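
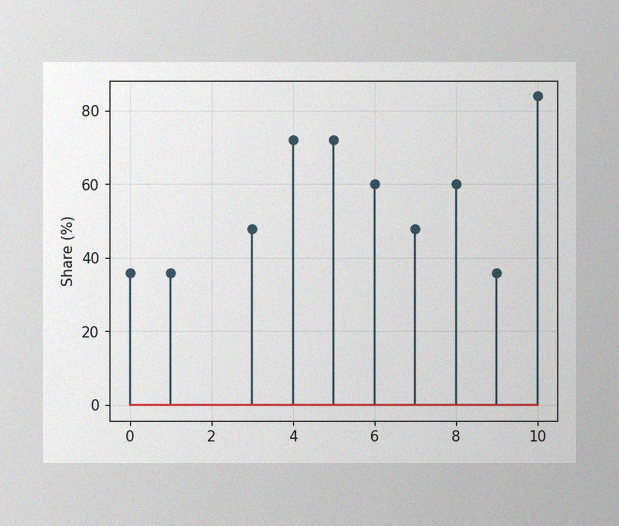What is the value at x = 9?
The image has some photo noise and uneven lighting. The stem at x=9 reaches 36%.

36%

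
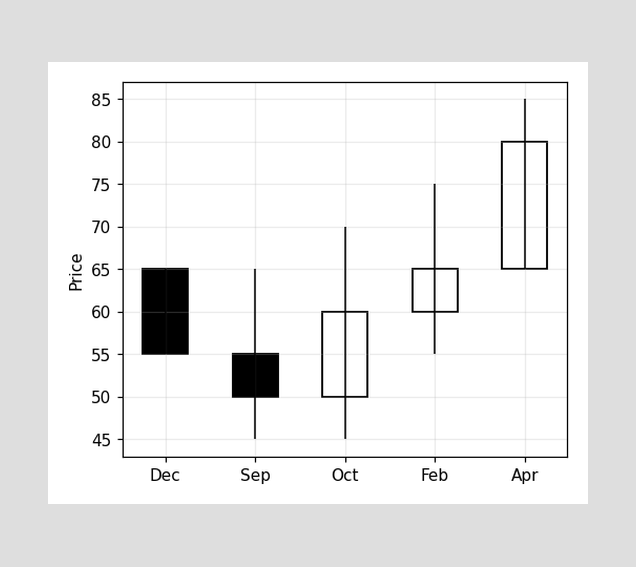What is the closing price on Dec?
55

The Dec candle closes at 55.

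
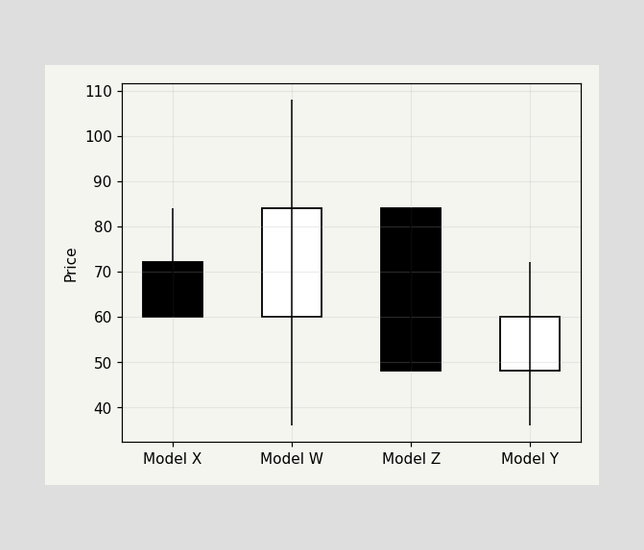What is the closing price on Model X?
60

The Model X candle closes at 60.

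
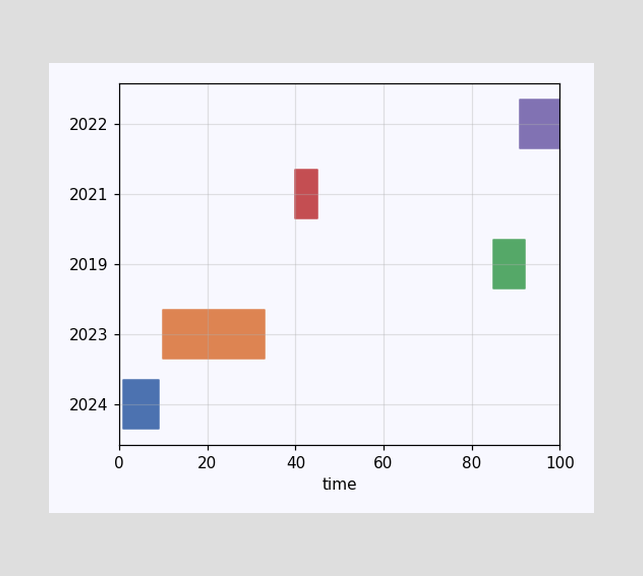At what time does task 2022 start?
91

The 2022 bar begins at t=91.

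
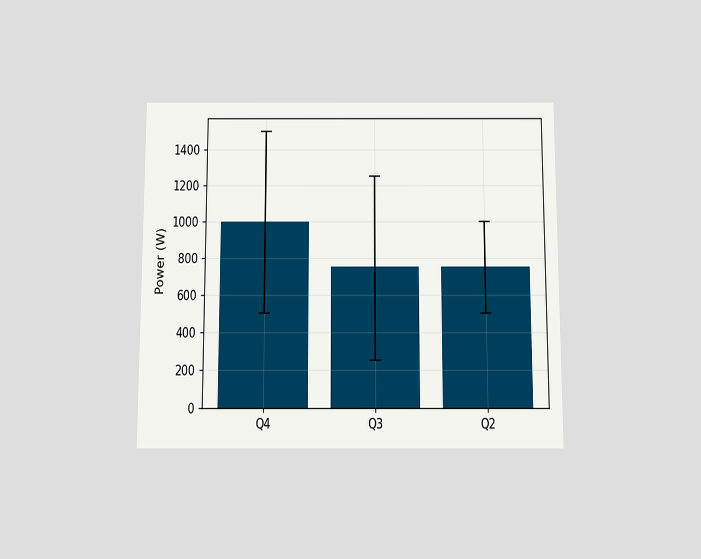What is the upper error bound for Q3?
1250W

The chart is viewed slightly from below. The Q3 bar's upper whisker reaches 1250W.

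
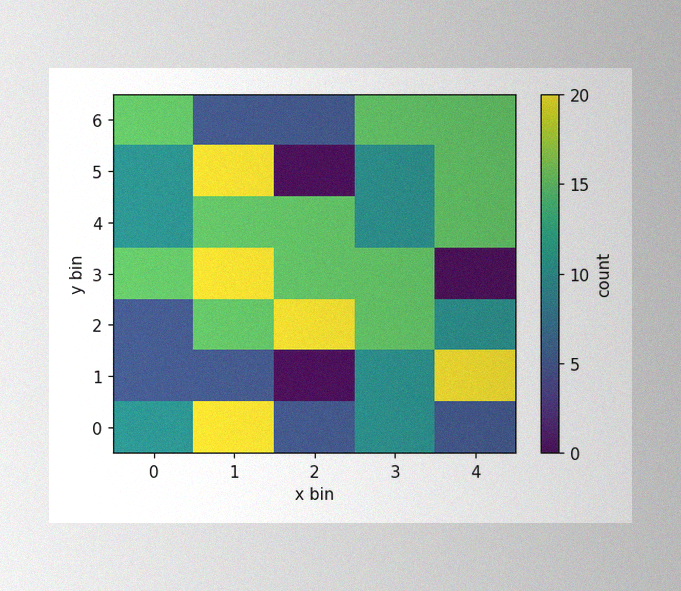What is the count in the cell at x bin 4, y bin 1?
20

The image has some photo noise and uneven lighting. Matching the cell (4, 1) against the colorbar gives 20.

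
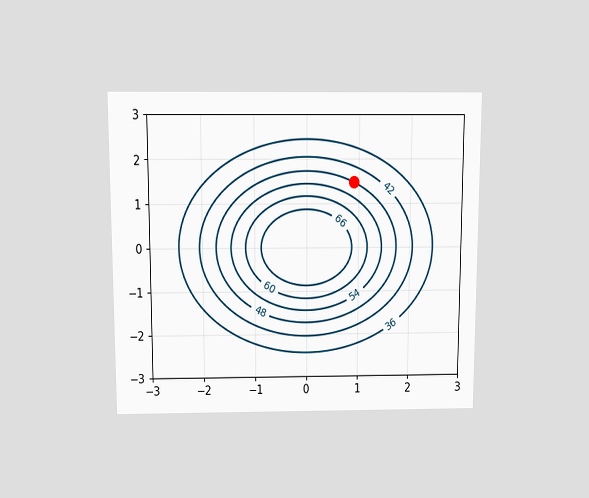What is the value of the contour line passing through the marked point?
The chart is viewed slightly from above. The marked point sits on the contour labelled 48.

48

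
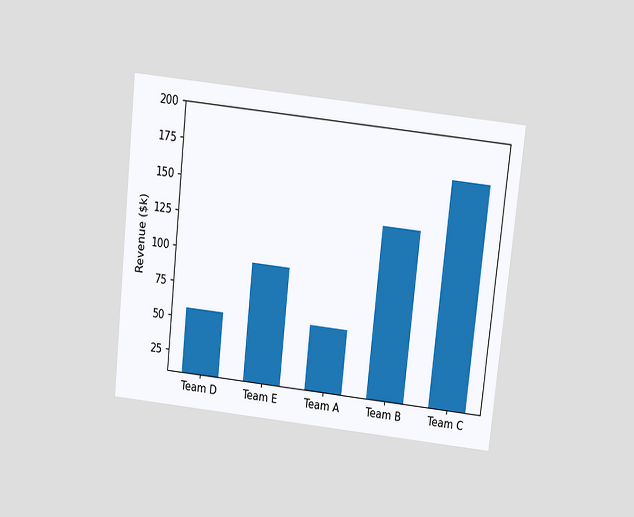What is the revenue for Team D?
The chart is tilted about 6° clockwise and viewed slightly from above. Reading along the chart's y-axis, the Team D bar reaches $57k.

$57k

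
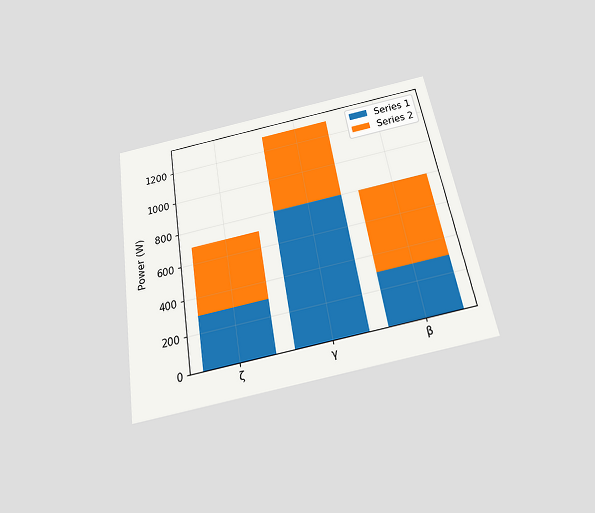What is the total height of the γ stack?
The chart is tilted about 10° counter-clockwise and viewed slightly from below. The γ stack's top reaches 1300W on the y-axis.

1300W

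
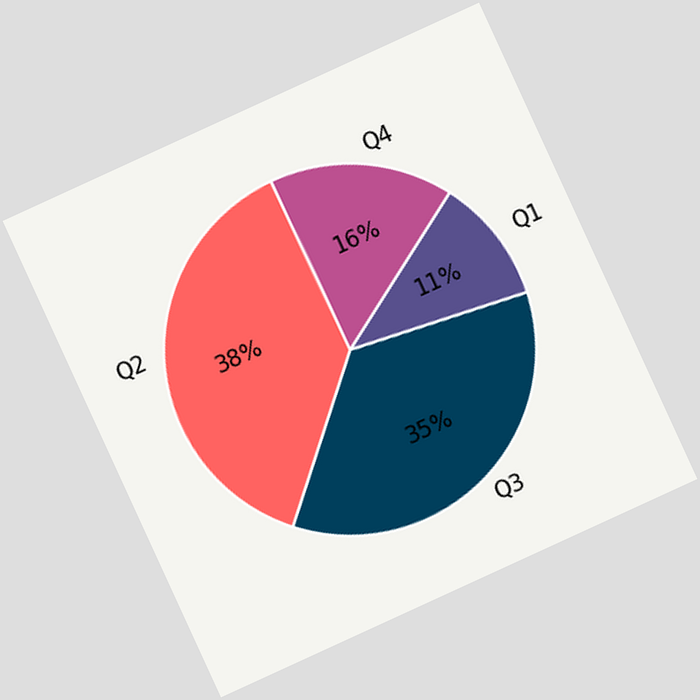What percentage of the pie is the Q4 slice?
16%

The chart is tilted about 25° counter-clockwise. The Q4 slice takes up 16% of the pie.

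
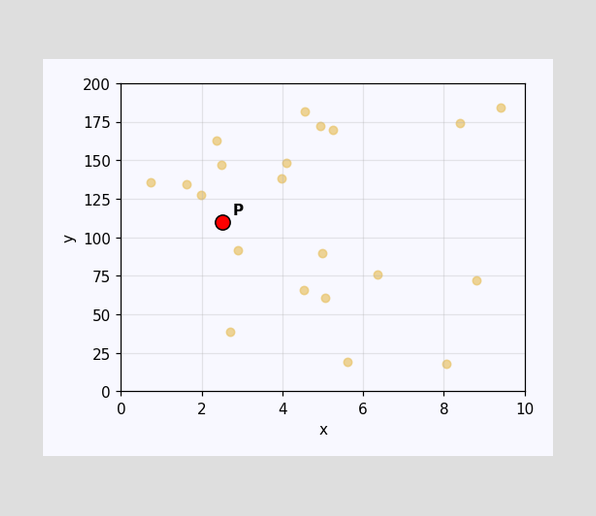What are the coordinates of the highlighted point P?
Following the gridlines from P to each axis, P sits at (2.5, 110).

(2.5, 110)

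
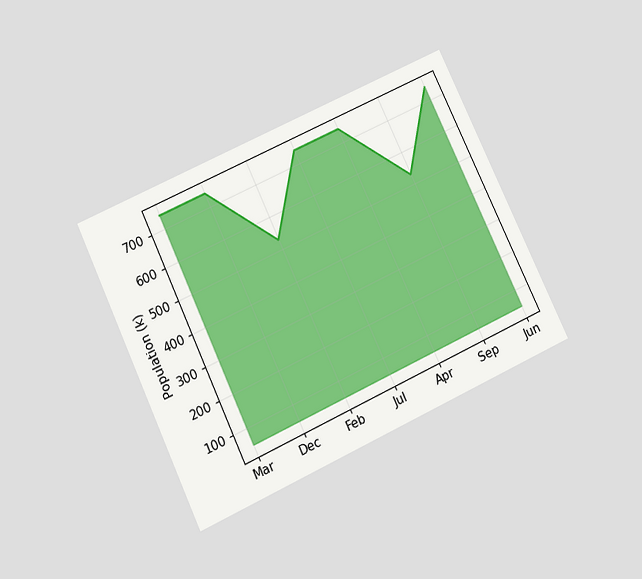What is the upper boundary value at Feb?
The chart is tilted about 25° counter-clockwise and viewed slightly from below. At Feb the upper boundary is at 530k.

530k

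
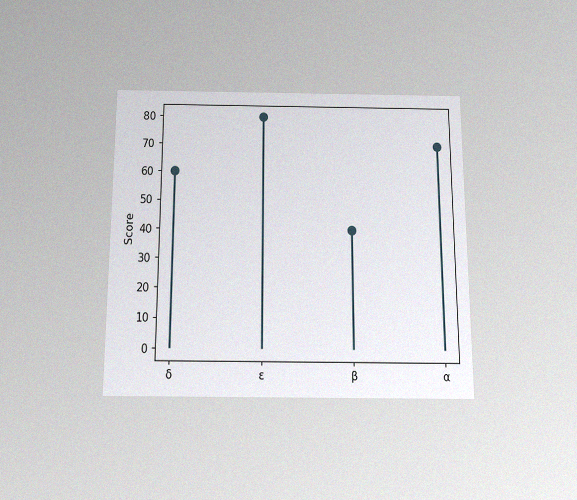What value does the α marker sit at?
70

The chart is viewed slightly from below, with some photo noise. The α marker sits at 70.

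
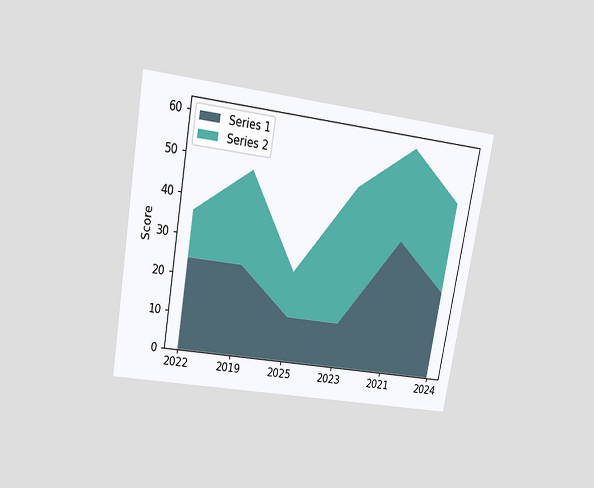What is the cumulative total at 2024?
48

The chart is tilted about 10° clockwise and viewed slightly from above. The stacked total at 2024 reaches 48.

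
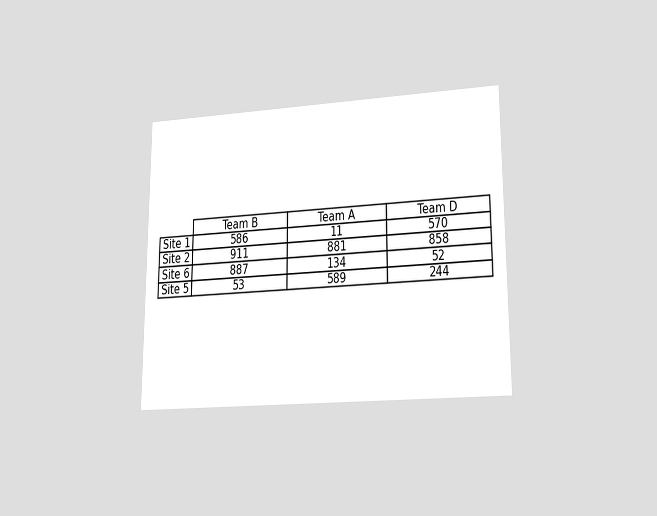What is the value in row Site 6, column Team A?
134

The chart is viewed at a slight angle. The (Site 6, Team A) cell reads 134.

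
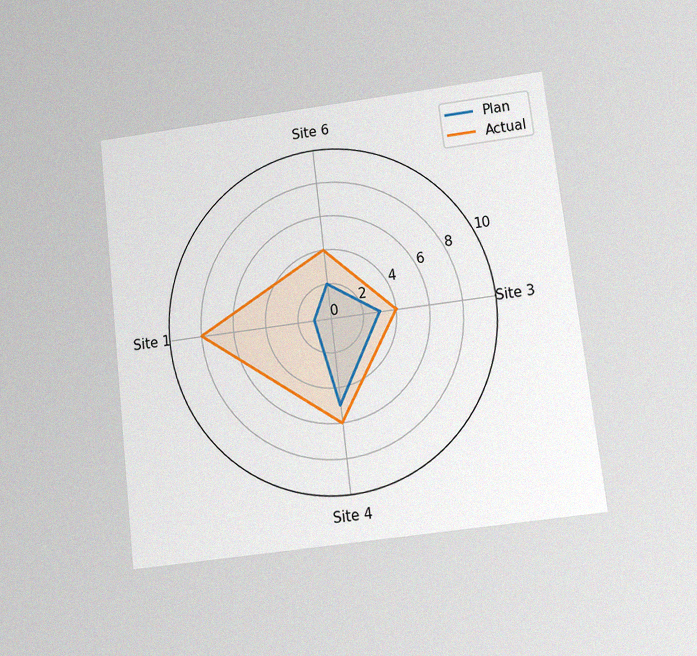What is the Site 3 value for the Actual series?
The chart is tilted about 7° counter-clockwise and viewed at a slight angle, with some photo noise. On the Site 3 axis, Actual reaches 4.

4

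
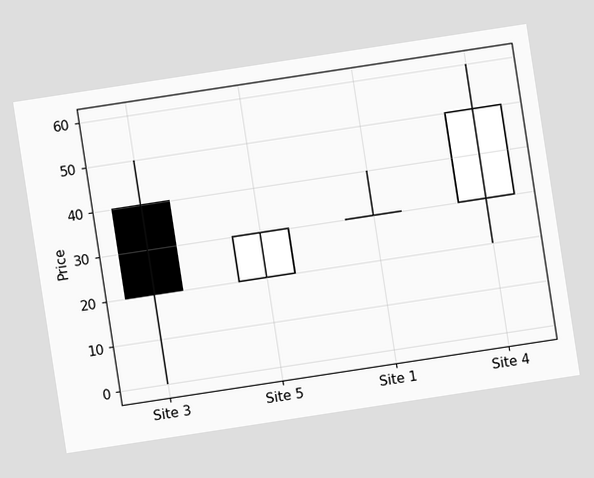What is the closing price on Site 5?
30

The chart is tilted about 9° counter-clockwise. The Site 5 candle closes at 30.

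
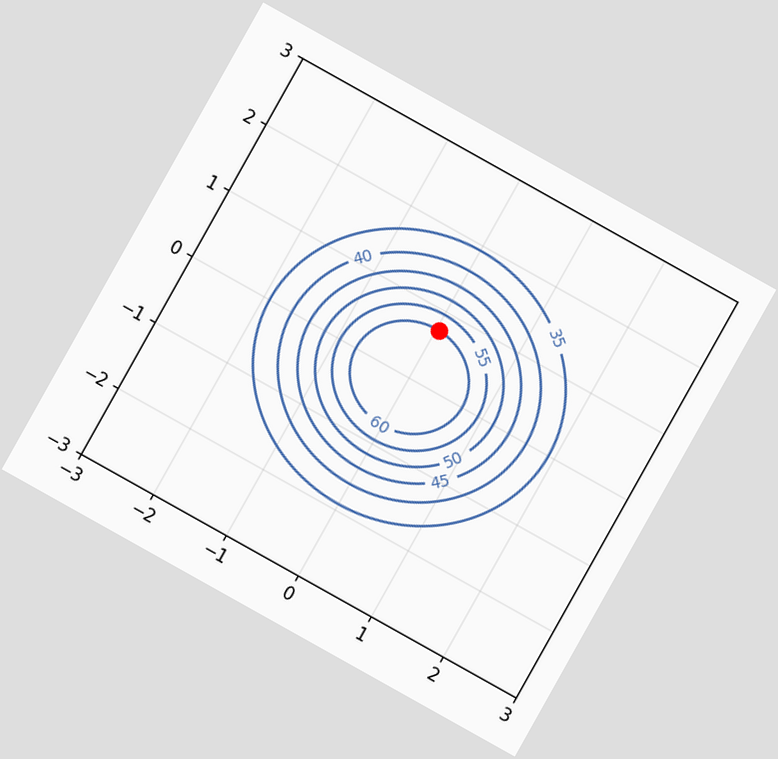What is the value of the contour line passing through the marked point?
60

The chart is tilted about 29° clockwise. The marked point sits on the contour labelled 60.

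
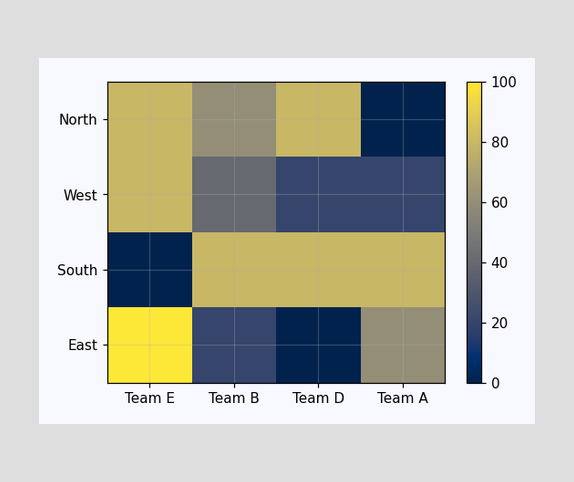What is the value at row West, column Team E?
Matching cell (West, Team E) against the colorbar gives 80.

80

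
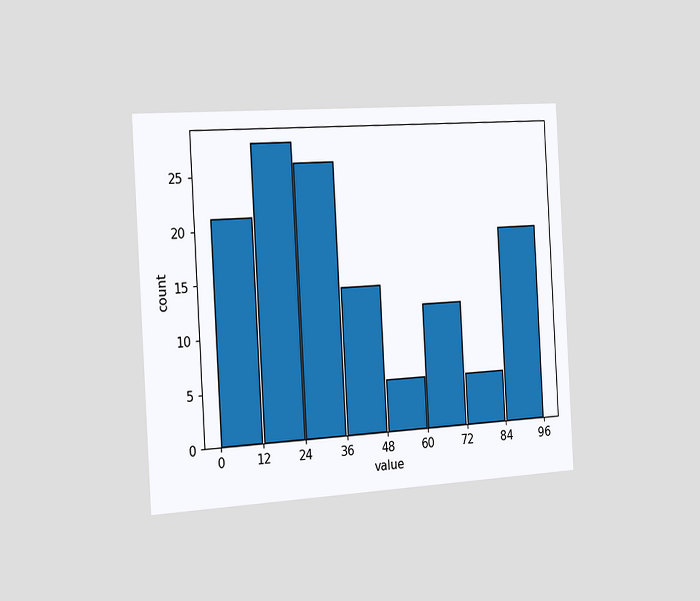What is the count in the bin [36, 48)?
14

The chart is tilted about 3° counter-clockwise and viewed slightly from the left. The [36, 48) bin has height 14.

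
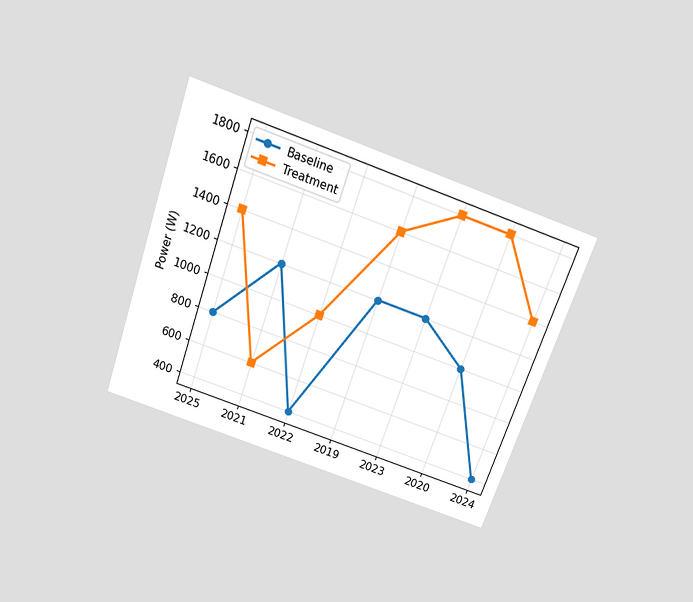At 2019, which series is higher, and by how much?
Treatment, by 400W

The chart is tilted about 19° clockwise and viewed slightly from above. At 2019, Treatment sits above the other line by 400W.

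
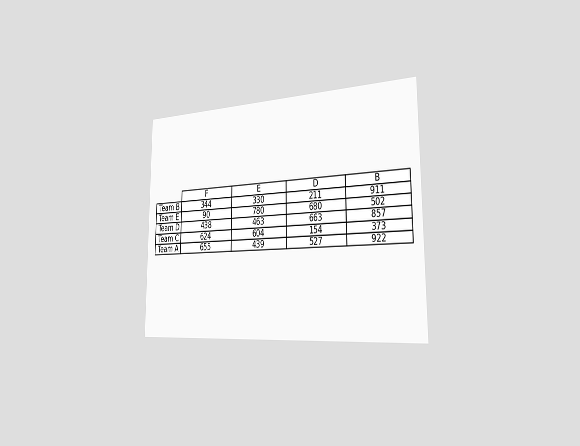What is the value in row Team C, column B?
373

The chart is viewed slightly from the right. The (Team C, B) cell reads 373.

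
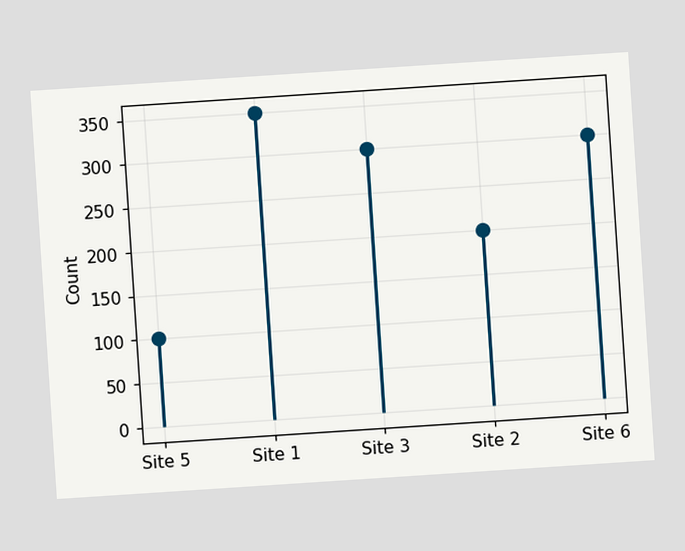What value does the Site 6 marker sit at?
300

The chart is tilted about 4° counter-clockwise. The Site 6 marker sits at 300.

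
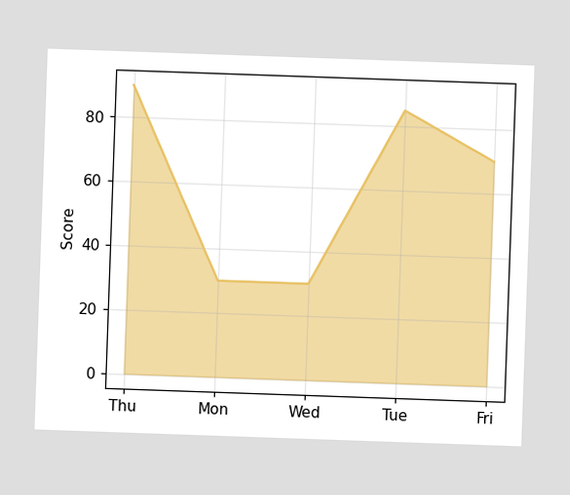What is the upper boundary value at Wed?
30

At Wed the upper boundary is at 30.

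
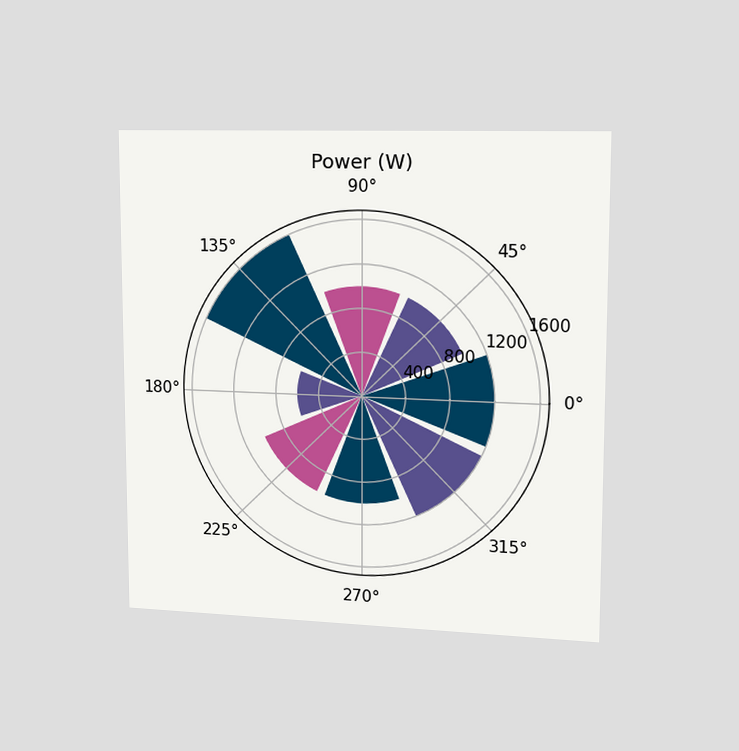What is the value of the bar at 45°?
The chart is viewed slightly from the right. The bar at 45° reaches 1000W on the radial axis.

1000W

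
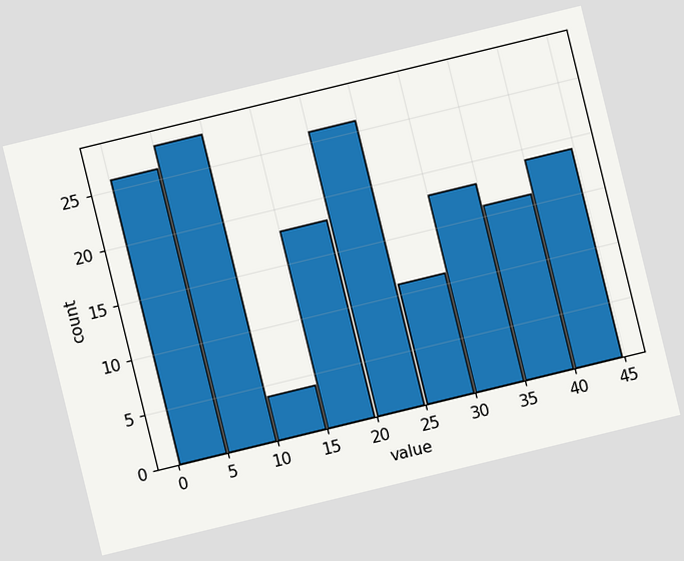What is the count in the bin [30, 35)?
18

The chart is tilted about 14° counter-clockwise. The [30, 35) bin has height 18.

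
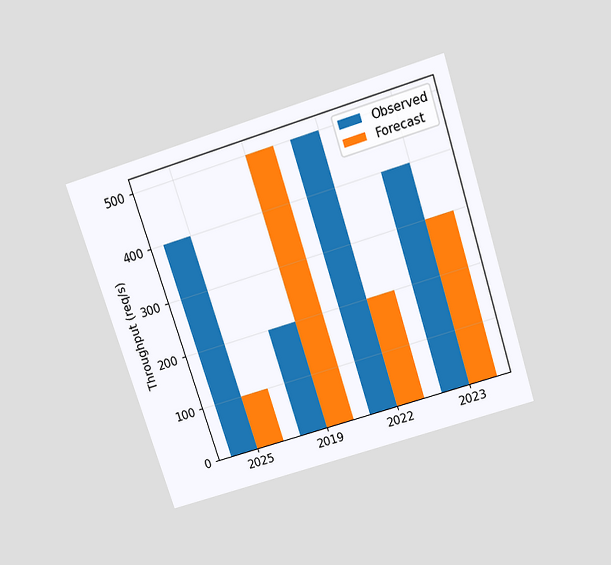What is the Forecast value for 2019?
500req/s

The chart is tilted about 18° counter-clockwise and viewed slightly from above. The Forecast bar at 2019 reaches 500req/s on the y-axis.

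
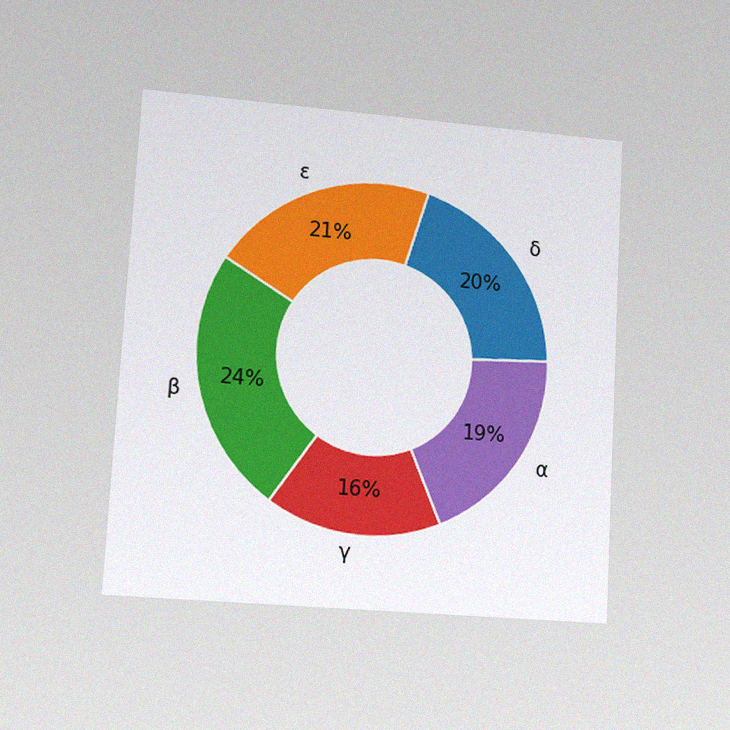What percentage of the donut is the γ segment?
16%

The chart is tilted about 3° clockwise and viewed at a slight angle, with some photo noise. The γ segment takes up 16% of the ring.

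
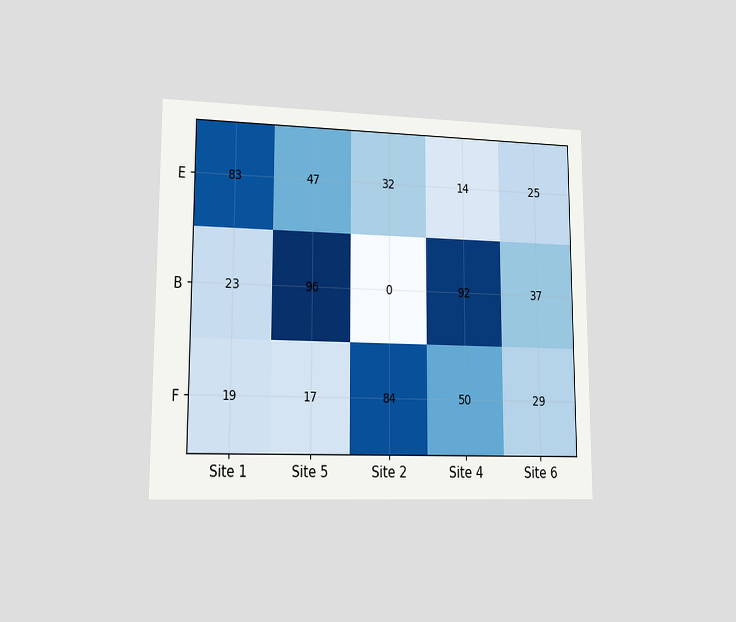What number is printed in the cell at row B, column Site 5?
96

The chart is viewed at a slight angle. The (B, Site 5) cell reads 96.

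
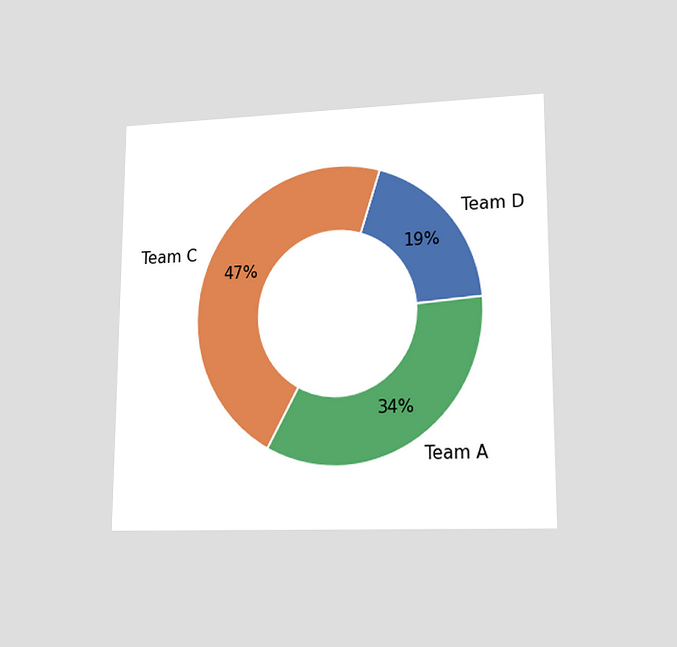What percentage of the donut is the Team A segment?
The chart is viewed at a slight angle. The Team A segment takes up 34% of the ring.

34%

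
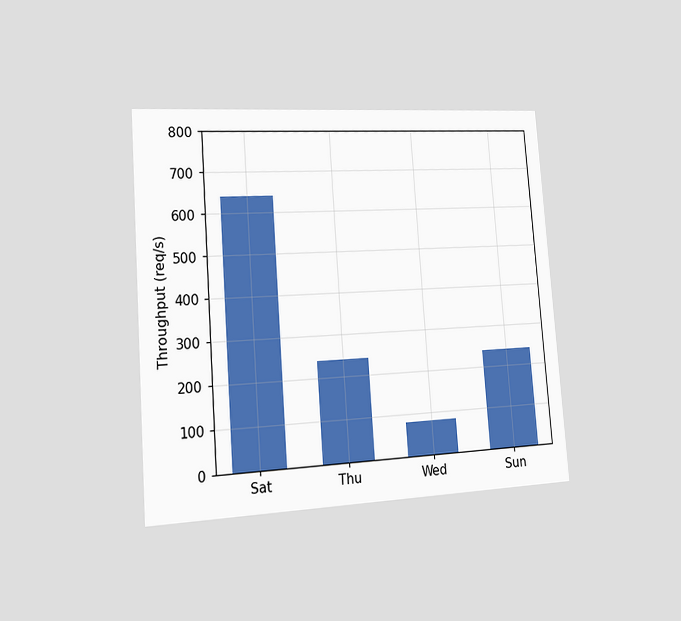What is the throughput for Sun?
The chart is tilted about 4° counter-clockwise and viewed slightly from the left. Reading along the chart's y-axis, the Sun bar reaches 240req/s.

240req/s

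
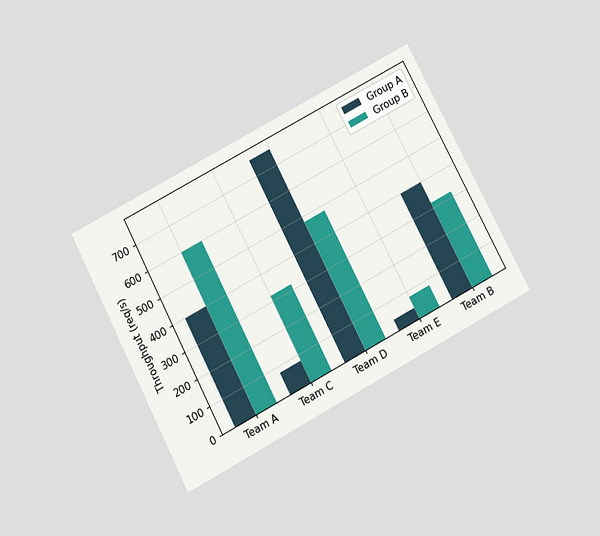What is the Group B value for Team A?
The chart is tilted about 28° counter-clockwise and viewed slightly from below. The Group B bar at Team A reaches 600req/s on the y-axis.

600req/s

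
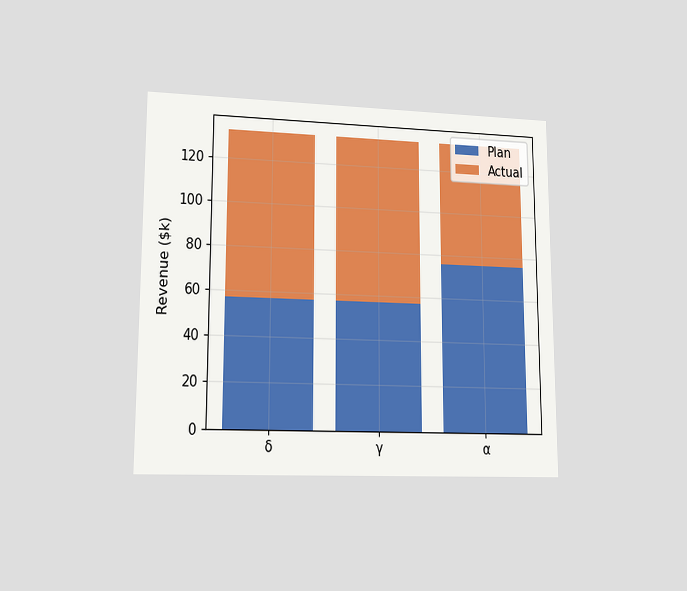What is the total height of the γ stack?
$133k

The chart is viewed at a slight angle. The γ stack's top reaches $133k on the y-axis.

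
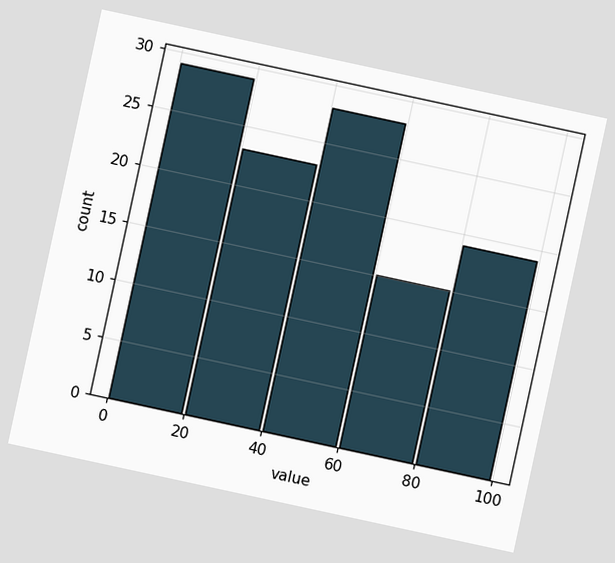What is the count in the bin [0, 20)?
29

The chart is tilted about 12° clockwise. The [0, 20) bin has height 29.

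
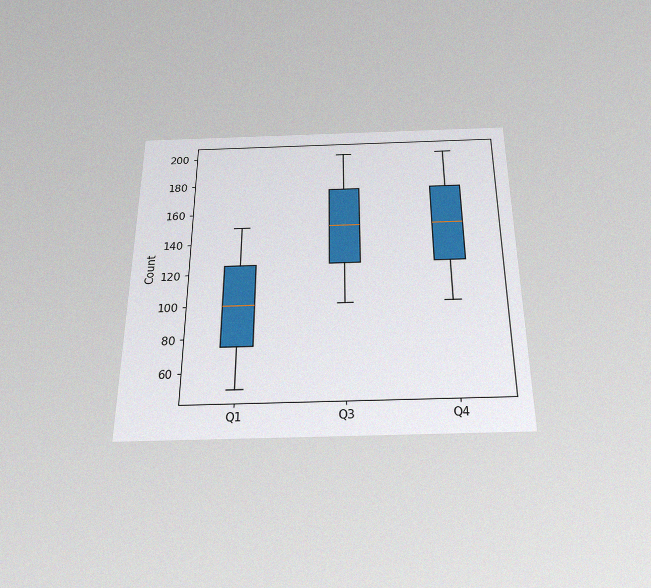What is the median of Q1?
The chart is viewed slightly from below, with some photo noise. The median line in the Q1 box sits at 100.

100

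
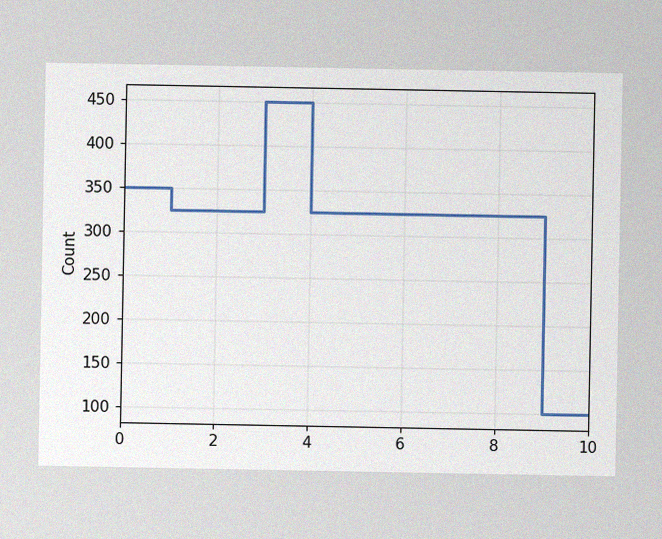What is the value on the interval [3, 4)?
The image has some photo noise and uneven lighting. On [3, 4) the step sits at 450.

450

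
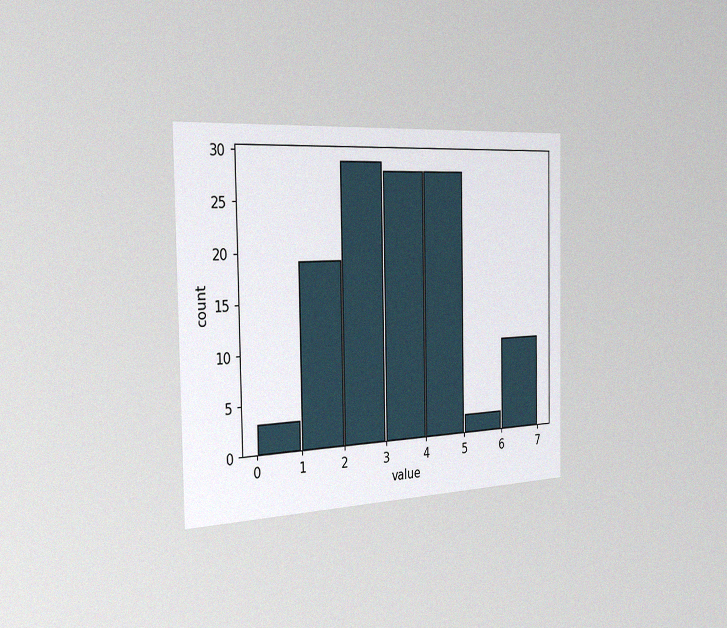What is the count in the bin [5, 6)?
2

The chart is viewed slightly from the left, with some photo noise. The [5, 6) bin has height 2.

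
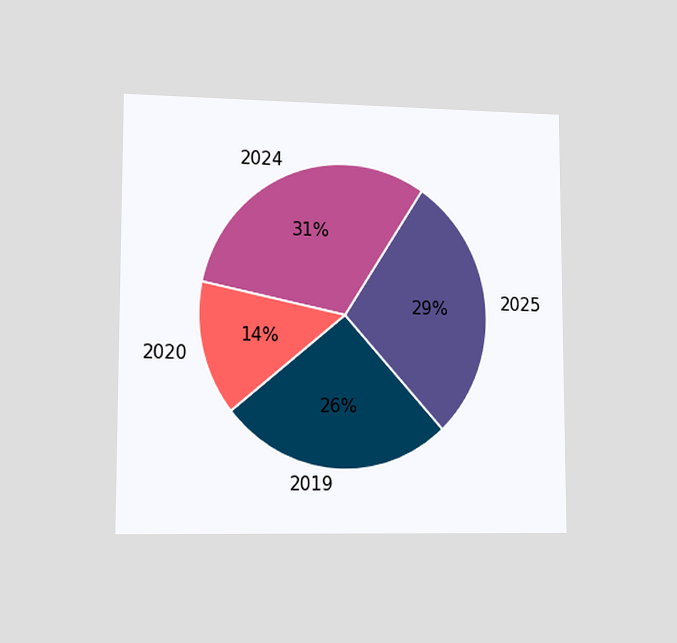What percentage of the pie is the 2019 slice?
26%

The chart is viewed slightly from the left. The 2019 slice takes up 26% of the pie.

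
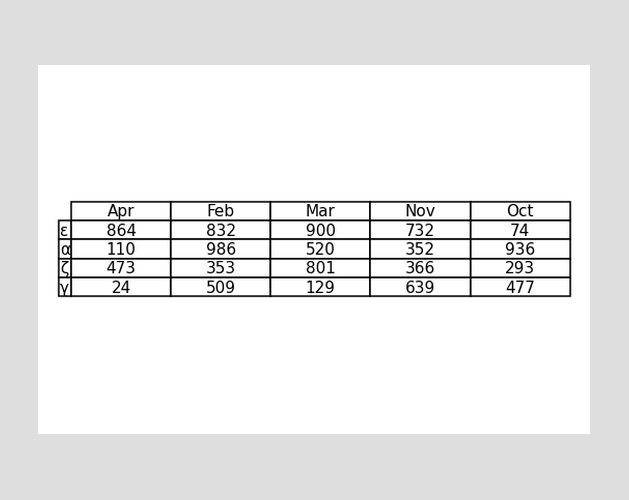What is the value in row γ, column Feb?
509

The (γ, Feb) cell reads 509.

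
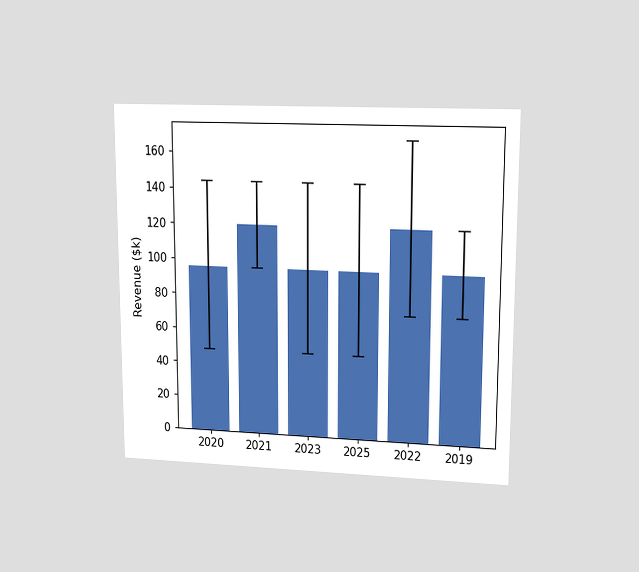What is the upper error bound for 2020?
The chart is viewed at a slight angle. The 2020 bar's upper whisker reaches $144k.

$144k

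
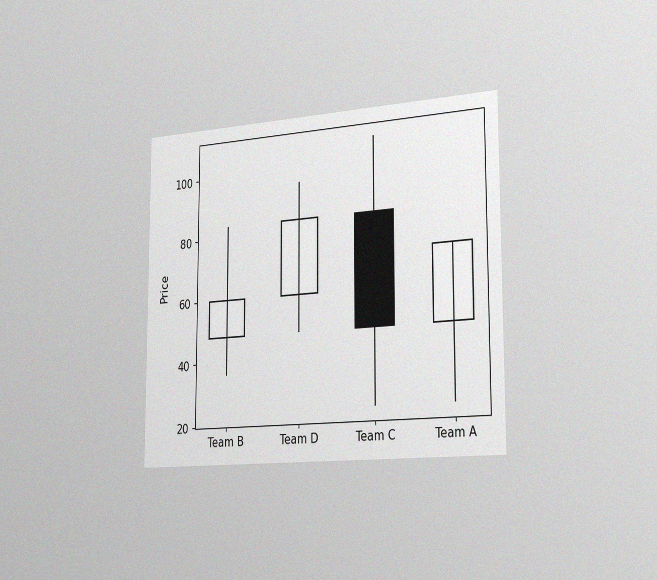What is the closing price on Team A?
The chart is viewed slightly from the right, with some photo noise. The Team A candle closes at 72.

72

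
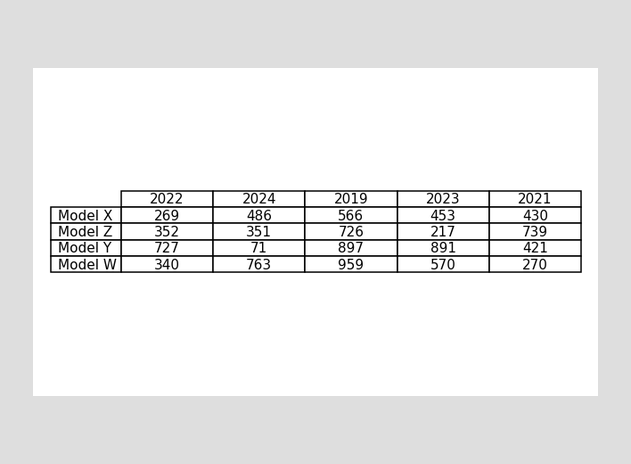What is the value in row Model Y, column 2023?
The (Model Y, 2023) cell reads 891.

891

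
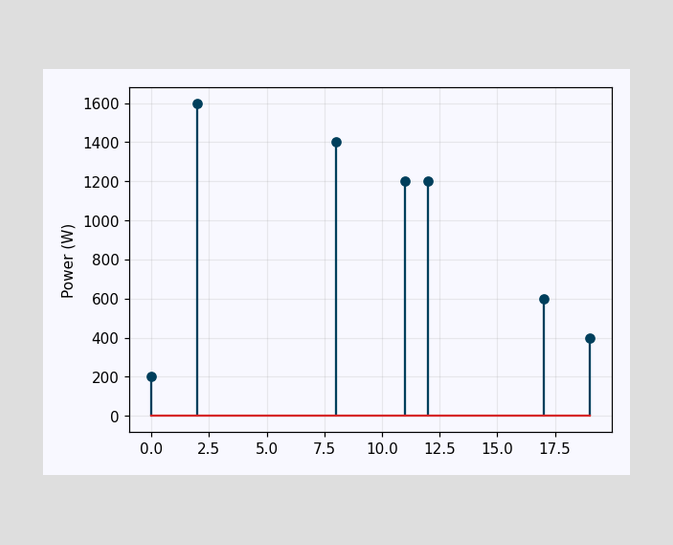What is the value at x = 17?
The stem at x=17 reaches 600W.

600W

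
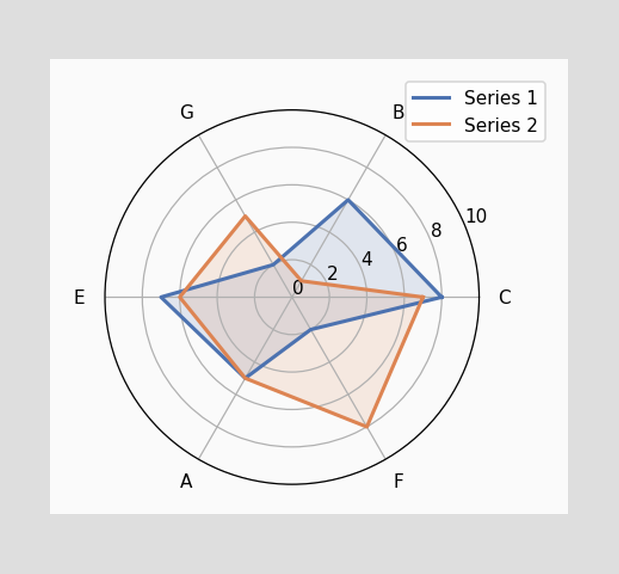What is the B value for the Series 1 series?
6

On the B axis, Series 1 reaches 6.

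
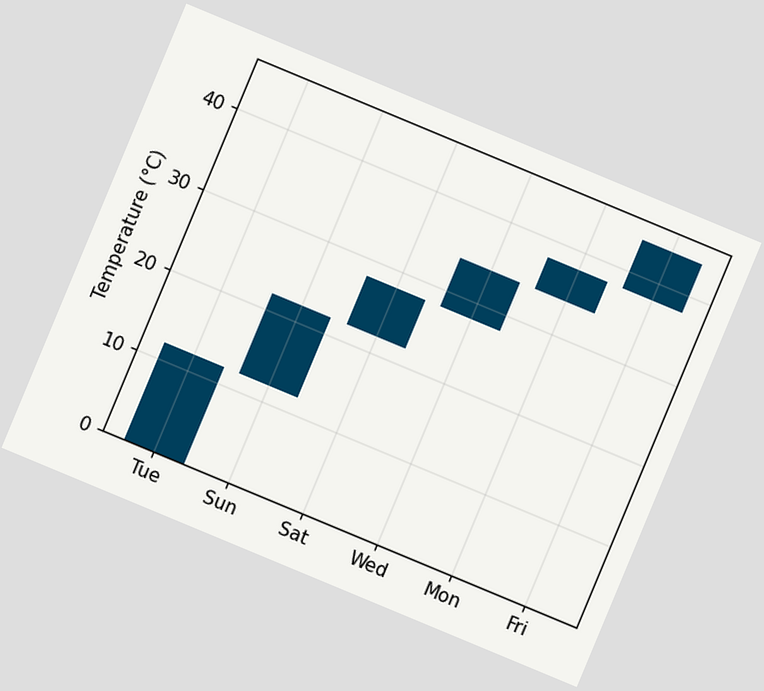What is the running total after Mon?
The chart is tilted about 23° clockwise. After Mon the running total reaches 38°C.

38°C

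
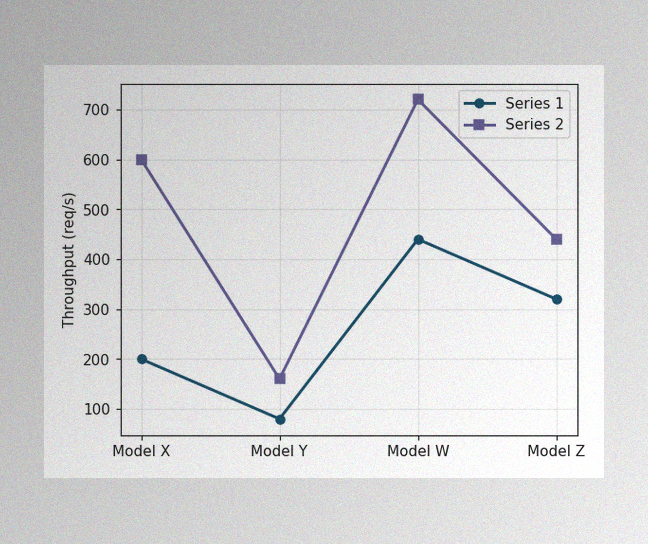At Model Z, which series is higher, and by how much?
The image has some photo noise and uneven lighting. At Model Z, Series 2 sits above the other line by 120req/s.

Series 2, by 120req/s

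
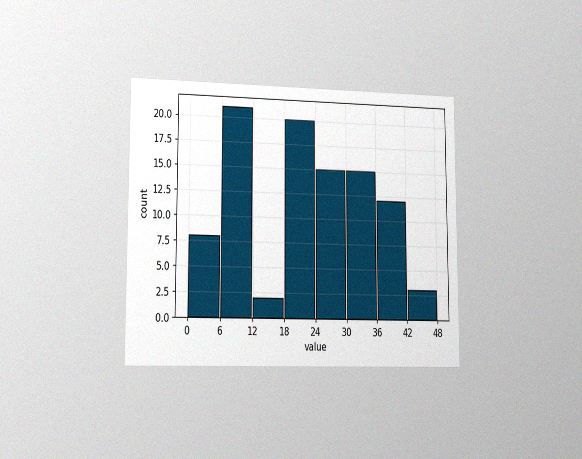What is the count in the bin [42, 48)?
3

The chart is viewed slightly from the left, with some photo noise. The [42, 48) bin has height 3.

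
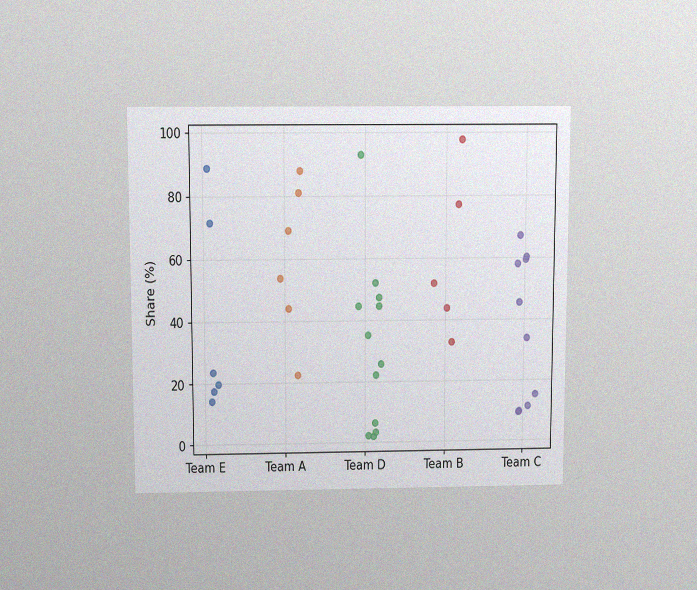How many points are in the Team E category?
The chart is viewed slightly from above, with some photo noise. Counting the markers in the Team E column gives 6.

6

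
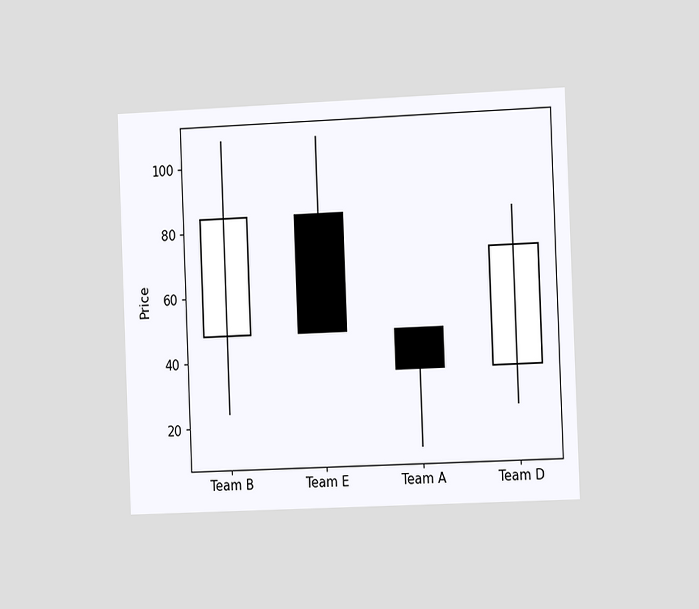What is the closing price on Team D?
72

The chart is tilted about 2° counter-clockwise and viewed slightly from the right. The Team D candle closes at 72.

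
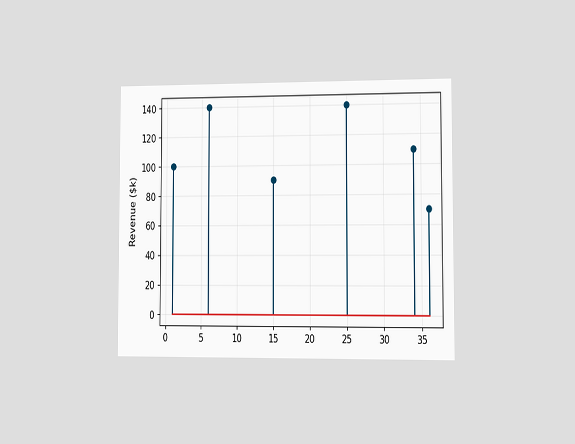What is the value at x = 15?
$90k

The chart is viewed slightly from the right. The stem at x=15 reaches $90k.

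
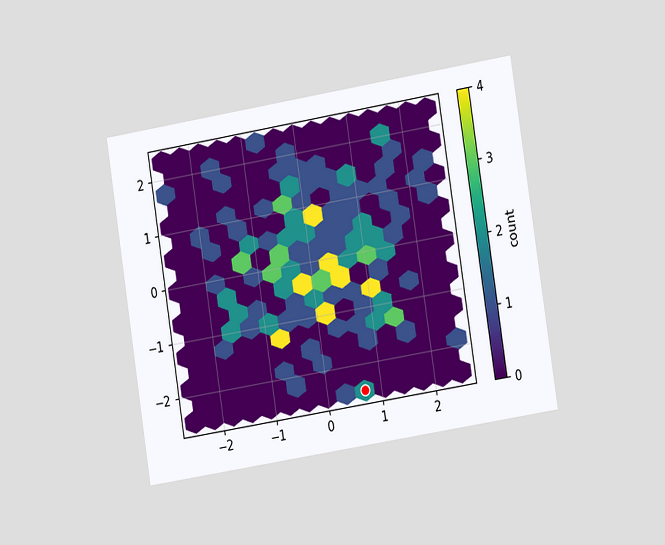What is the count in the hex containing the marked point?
2

The chart is tilted about 9° counter-clockwise and viewed slightly from the right. The marked hex reads 2 on the colorbar.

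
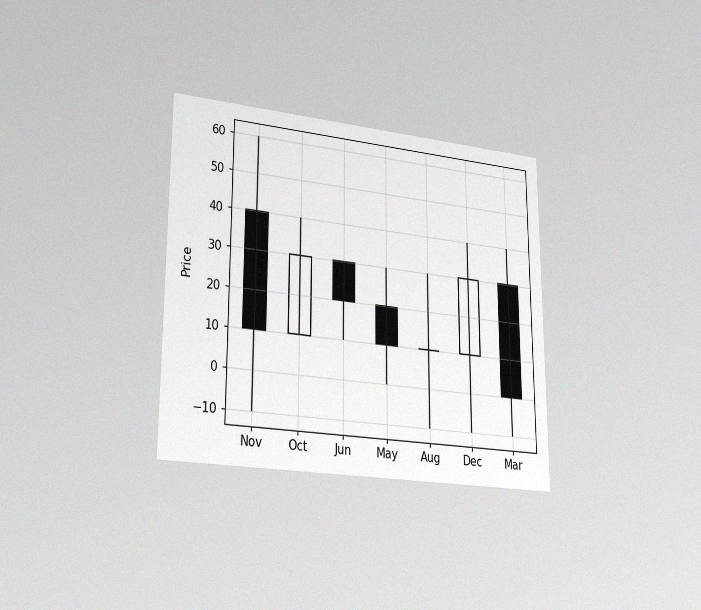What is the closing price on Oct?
30

The chart is viewed slightly from the left, with some photo noise. The Oct candle closes at 30.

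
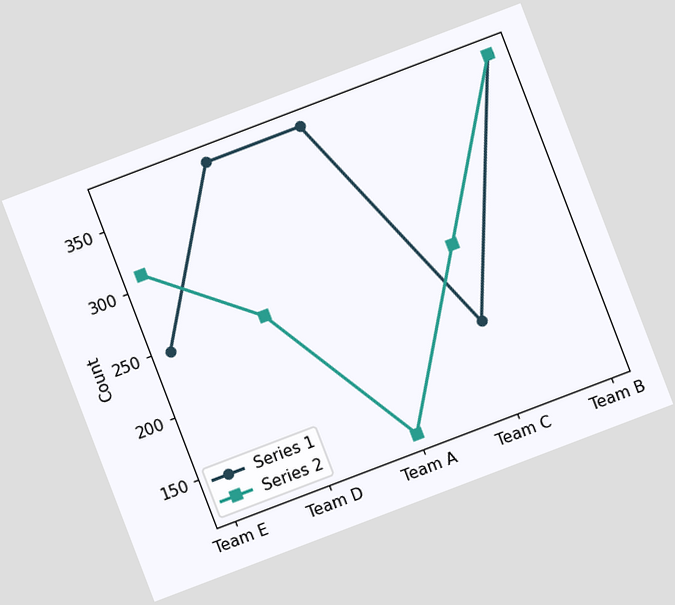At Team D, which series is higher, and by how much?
The chart is tilted about 21° counter-clockwise. At Team D, Series 1 sits above the other line by 124.

Series 1, by 124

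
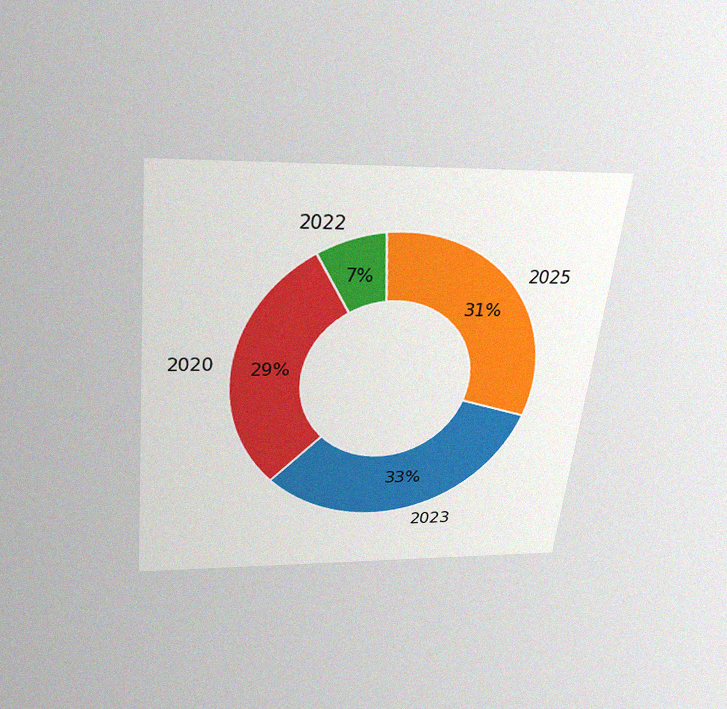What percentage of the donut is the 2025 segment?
31%

The chart is tilted about 6° clockwise and viewed slightly from above, with some photo noise. The 2025 segment takes up 31% of the ring.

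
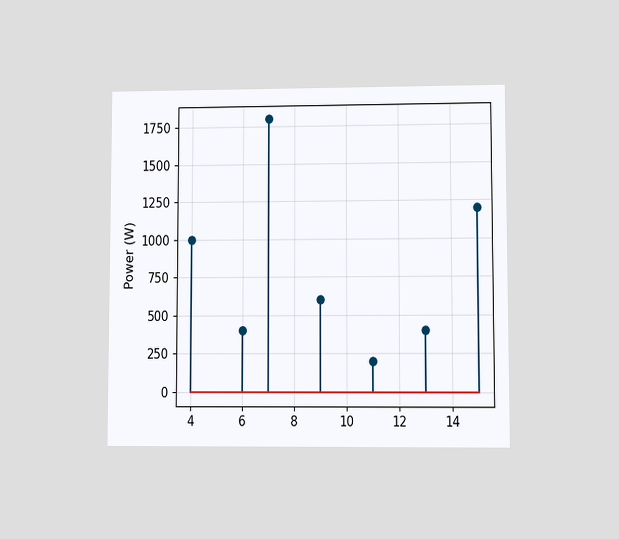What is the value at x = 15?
1200W

The chart is viewed at a slight angle. The stem at x=15 reaches 1200W.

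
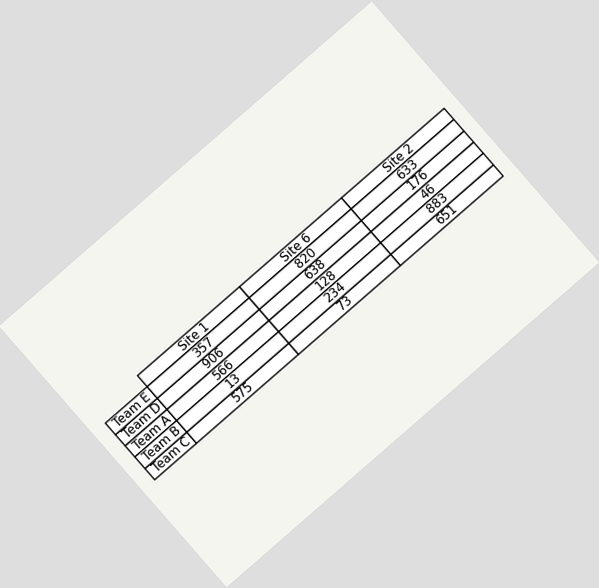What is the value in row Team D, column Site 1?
906

The chart is tilted about 41° counter-clockwise. The (Team D, Site 1) cell reads 906.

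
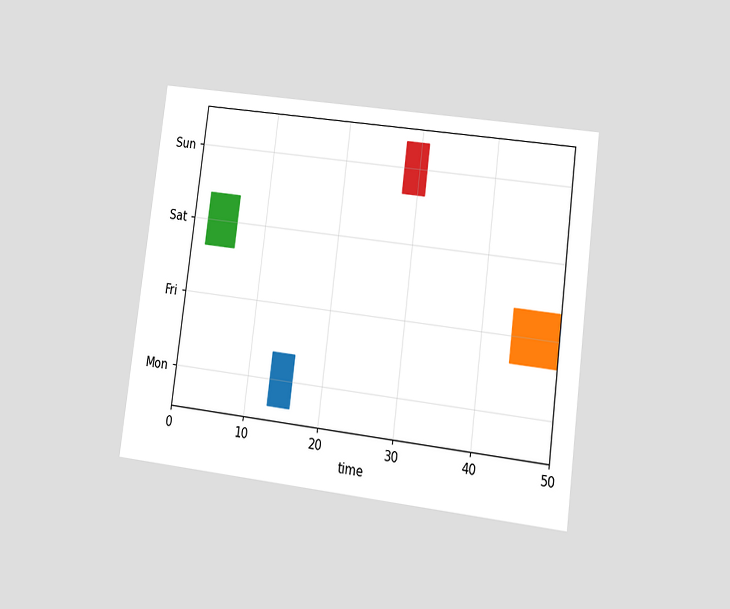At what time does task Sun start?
The chart is tilted about 7° clockwise and viewed at a slight angle. The Sun bar begins at t=28.

28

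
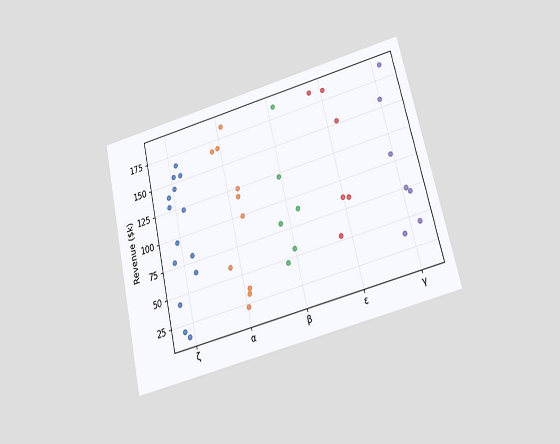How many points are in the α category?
The chart is tilted about 13° counter-clockwise and viewed slightly from below. Counting the markers in the α column gives 10.

10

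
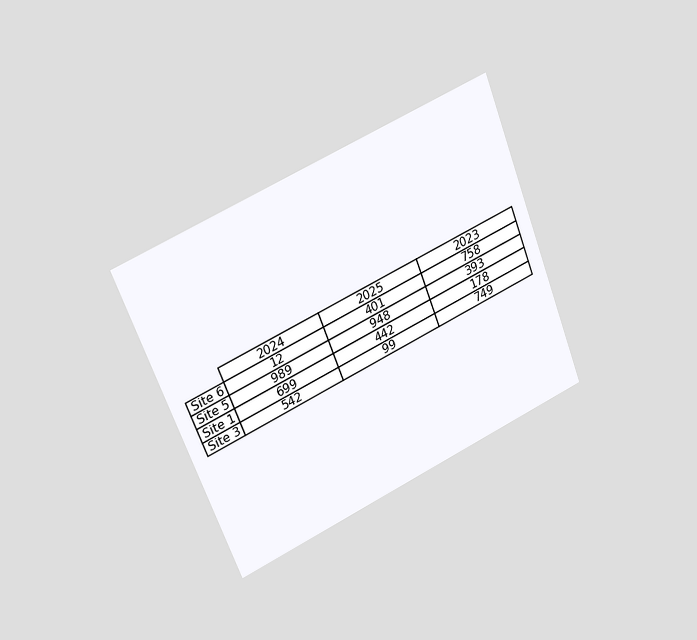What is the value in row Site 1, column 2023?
The chart is tilted about 21° counter-clockwise and viewed slightly from the left. The (Site 1, 2023) cell reads 178.

178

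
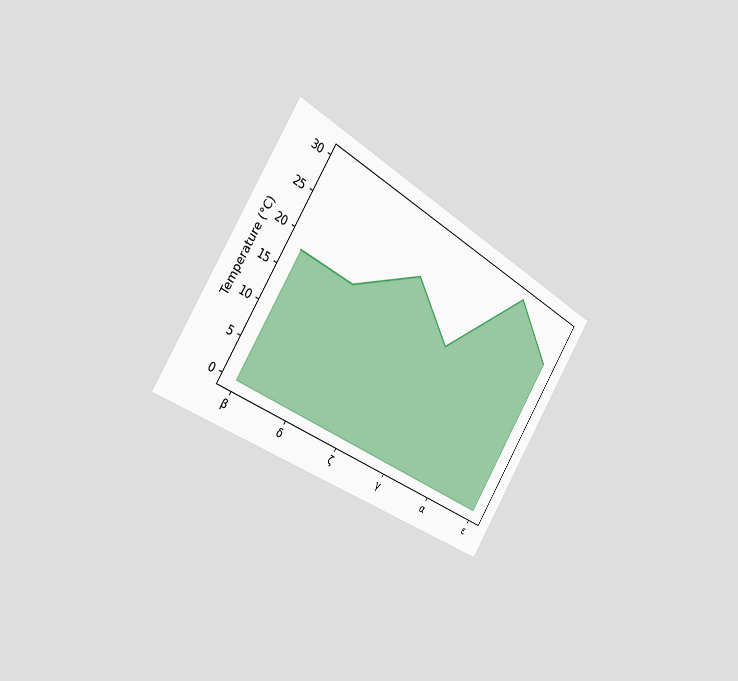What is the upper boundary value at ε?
24°C

The chart is tilted about 33° clockwise and viewed slightly from the left. At ε the upper boundary is at 24°C.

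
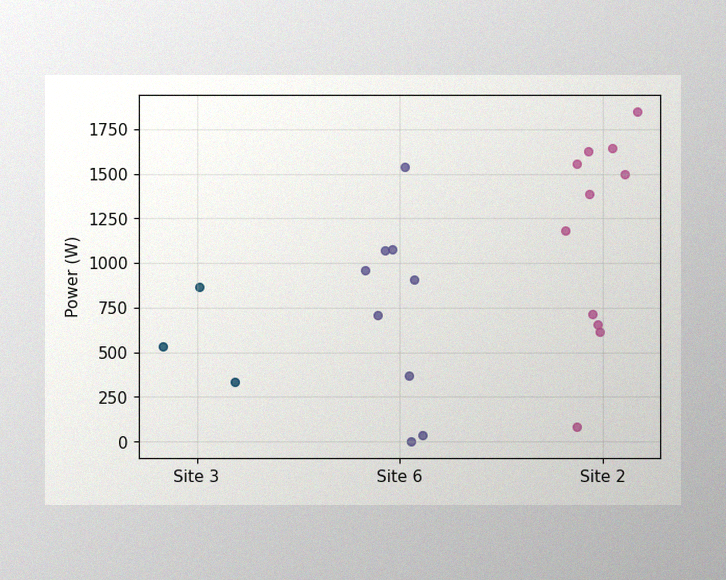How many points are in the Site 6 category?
9

The image has some photo noise and uneven lighting. Counting the markers in the Site 6 column gives 9.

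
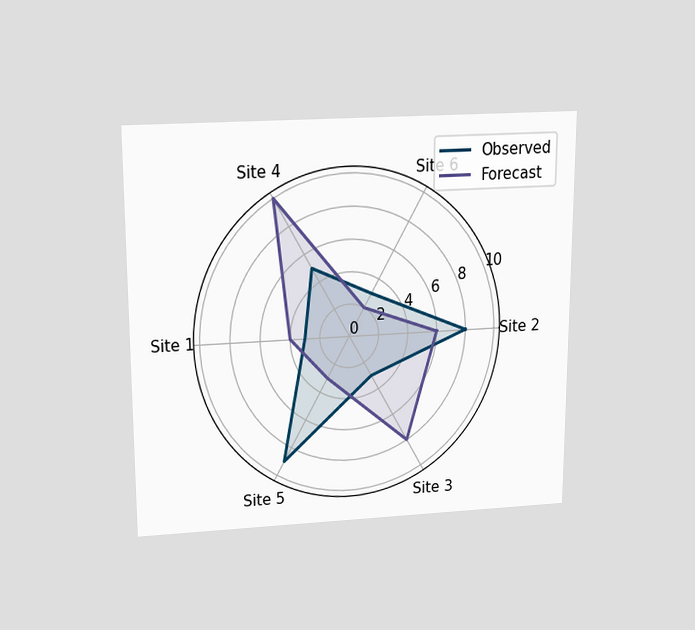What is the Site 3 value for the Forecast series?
The chart is viewed slightly from above. On the Site 3 axis, Forecast reaches 8.

8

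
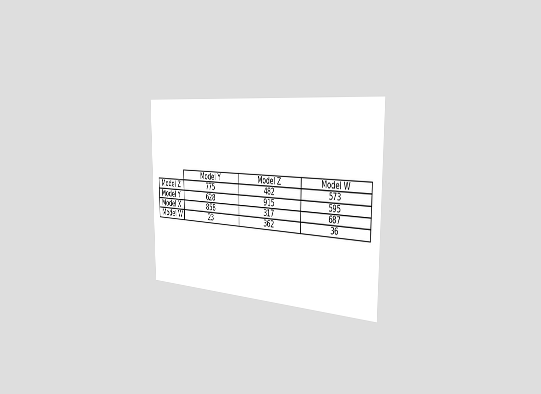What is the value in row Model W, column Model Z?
The chart is viewed slightly from the right. The (Model W, Model Z) cell reads 362.

362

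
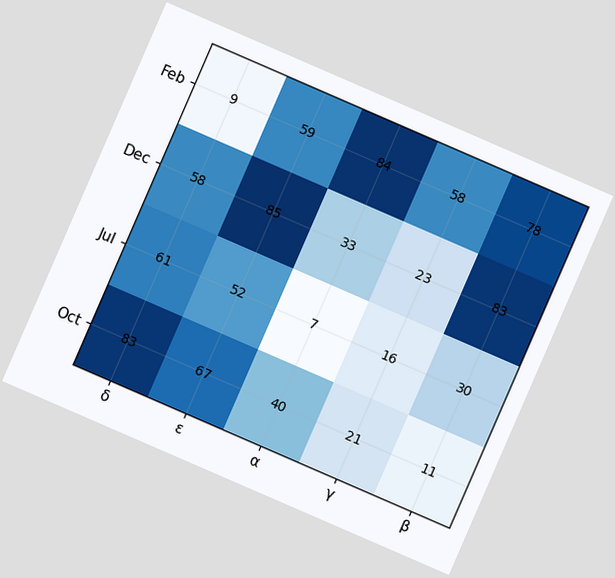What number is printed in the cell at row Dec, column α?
The chart is tilted about 23° clockwise. The (Dec, α) cell reads 33.

33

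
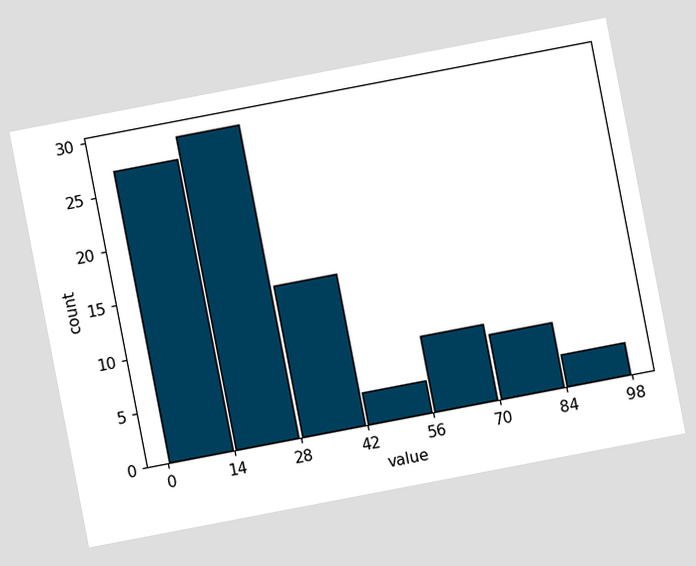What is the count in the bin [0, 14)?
The chart is tilted about 11° counter-clockwise. The [0, 14) bin has height 27.

27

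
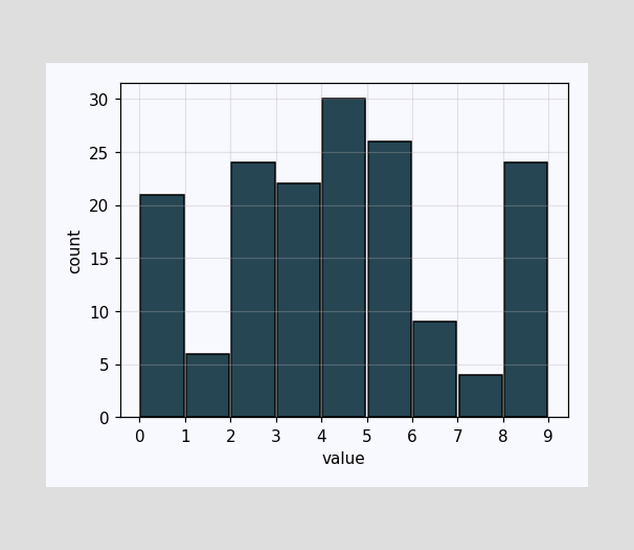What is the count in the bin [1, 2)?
6

The [1, 2) bin has height 6.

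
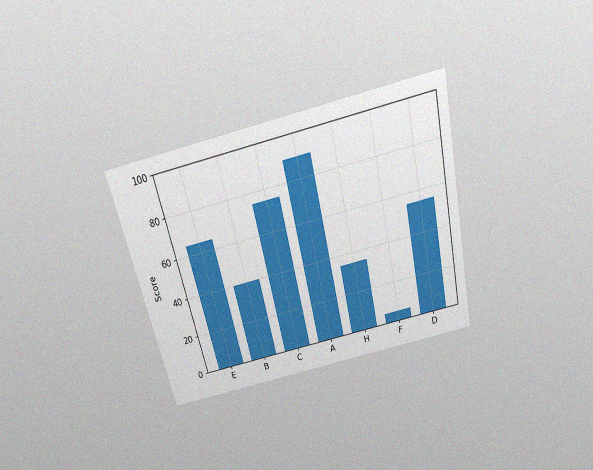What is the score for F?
The chart is tilted about 13° counter-clockwise and viewed slightly from above, with some photo noise. Reading along the chart's y-axis, the F bar reaches 5.

5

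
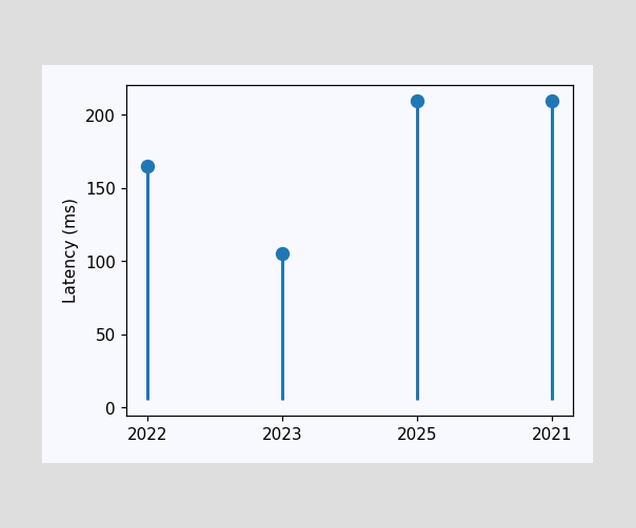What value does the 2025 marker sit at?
210ms

The 2025 marker sits at 210ms.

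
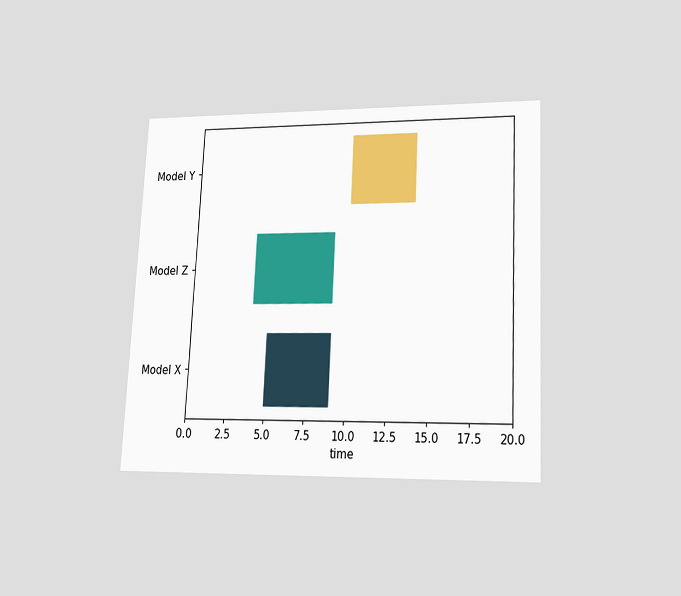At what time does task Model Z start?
The chart is tilted about 3° clockwise and viewed at a slight angle. The Model Z bar begins at t=4.

4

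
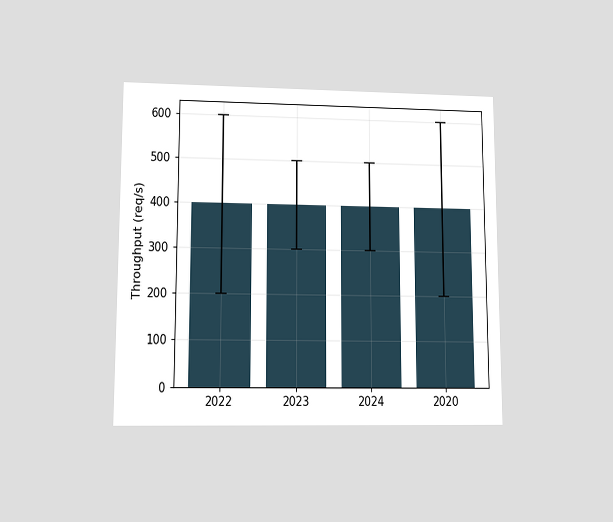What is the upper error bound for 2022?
600req/s

The chart is viewed at a slight angle. The 2022 bar's upper whisker reaches 600req/s.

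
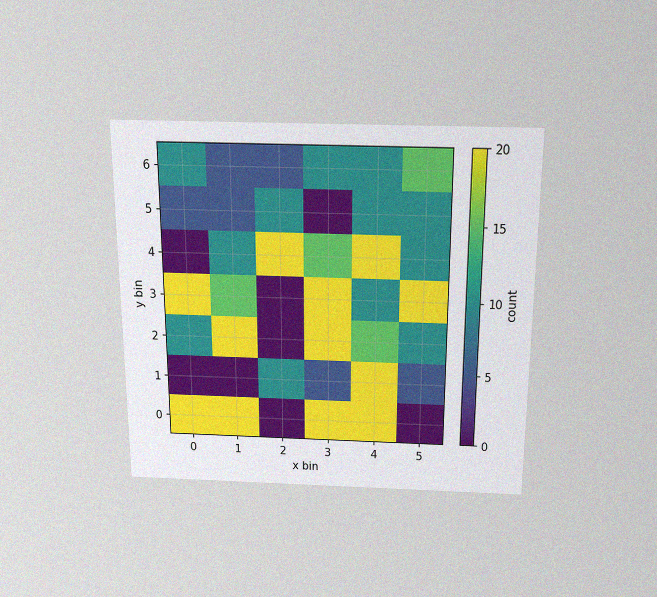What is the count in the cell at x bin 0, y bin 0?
The chart is viewed slightly from above, with some photo noise. Matching the cell (0, 0) against the colorbar gives 20.

20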